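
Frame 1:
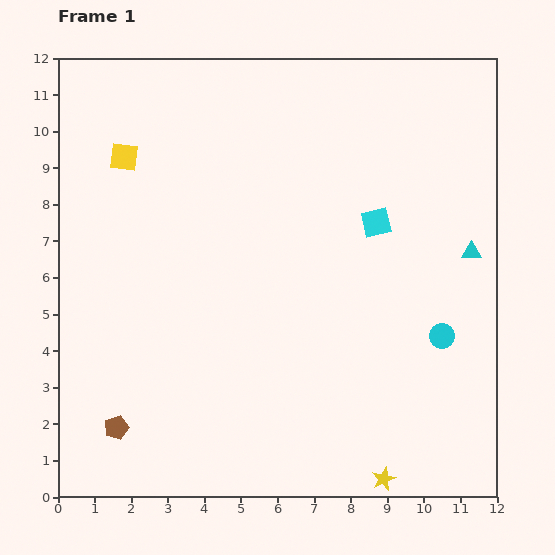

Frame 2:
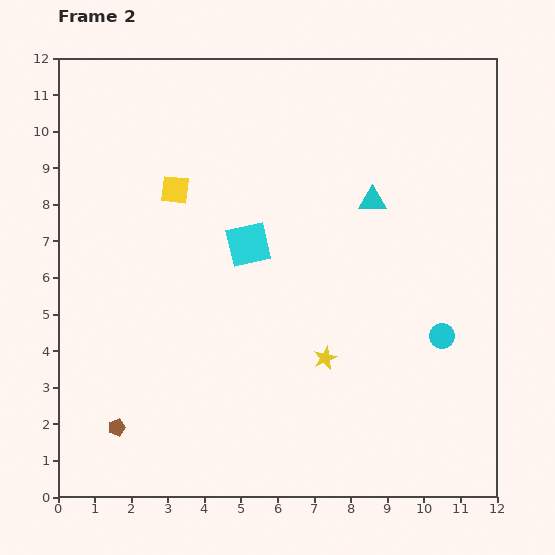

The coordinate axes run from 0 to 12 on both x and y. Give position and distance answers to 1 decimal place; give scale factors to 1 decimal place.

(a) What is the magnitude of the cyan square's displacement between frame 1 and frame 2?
3.6

The cyan square moved from (8.7, 7.5) to (5.2, 6.9), a distance of √(3.5² + 0.6²) ≈ 3.6.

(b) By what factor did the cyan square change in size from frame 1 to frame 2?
1.5×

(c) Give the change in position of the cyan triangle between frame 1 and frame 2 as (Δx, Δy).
(-2.7, 1.4)

The cyan triangle was at (11.3, 6.7) in frame 1 and (8.6, 8.1) in frame 2.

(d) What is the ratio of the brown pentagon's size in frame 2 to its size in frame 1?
0.7×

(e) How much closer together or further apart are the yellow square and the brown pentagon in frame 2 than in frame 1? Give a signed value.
-0.7

Distance in frame 1: 7.4. Distance in frame 2: 6.7.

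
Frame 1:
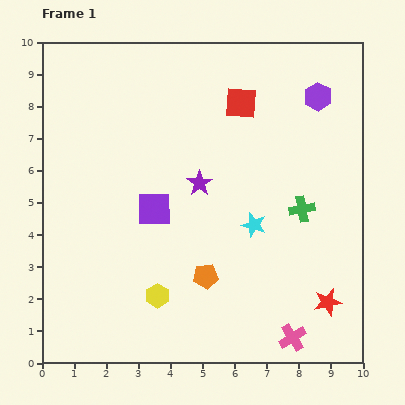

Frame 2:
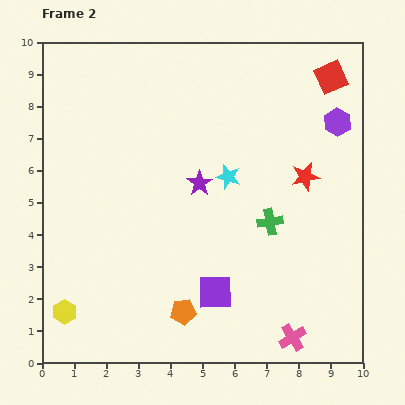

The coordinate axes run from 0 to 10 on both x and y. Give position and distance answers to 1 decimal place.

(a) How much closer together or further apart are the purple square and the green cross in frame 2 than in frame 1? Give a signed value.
-1.8

Distance in frame 1: 4.6. Distance in frame 2: 2.8.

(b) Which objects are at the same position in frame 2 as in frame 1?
the pink cross, the purple star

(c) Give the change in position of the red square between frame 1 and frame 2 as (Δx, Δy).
(2.8, 0.8)

The red square was at (6.2, 8.1) in frame 1 and (9.0, 8.9) in frame 2.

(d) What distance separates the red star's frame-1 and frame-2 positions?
4.0

The red star moved from (8.9, 1.9) to (8.2, 5.8), a distance of √(0.7² + 3.9²) ≈ 4.0.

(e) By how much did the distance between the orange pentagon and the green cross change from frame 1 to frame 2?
+0.2

Distance in frame 1: 3.7. Distance in frame 2: 3.9.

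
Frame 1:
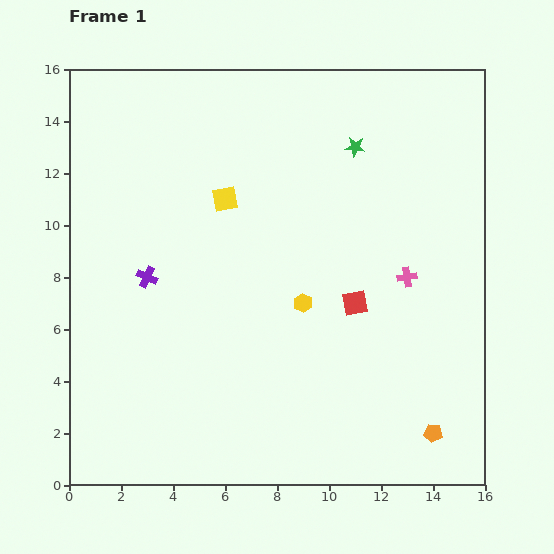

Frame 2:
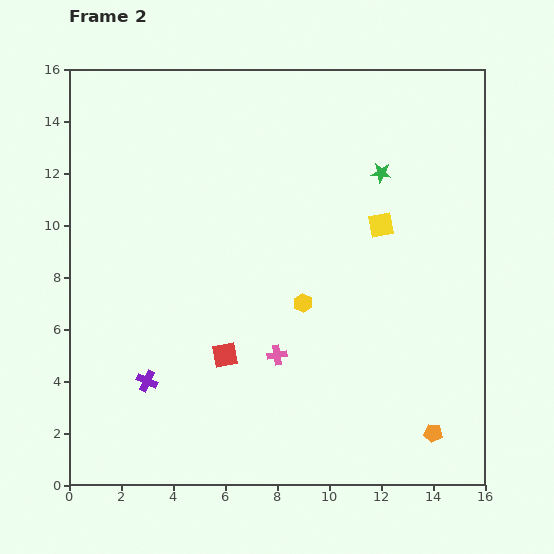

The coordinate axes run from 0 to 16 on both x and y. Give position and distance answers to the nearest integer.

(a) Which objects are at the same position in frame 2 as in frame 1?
the yellow hexagon, the orange pentagon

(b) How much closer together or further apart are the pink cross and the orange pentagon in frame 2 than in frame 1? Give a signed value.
+1

Distance in frame 1: 6. Distance in frame 2: 7.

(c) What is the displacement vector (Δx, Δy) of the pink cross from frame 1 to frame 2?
(-5, -3)

The pink cross was at (13, 8) in frame 1 and (8, 5) in frame 2.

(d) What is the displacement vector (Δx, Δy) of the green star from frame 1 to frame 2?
(1, -1)

The green star was at (11, 13) in frame 1 and (12, 12) in frame 2.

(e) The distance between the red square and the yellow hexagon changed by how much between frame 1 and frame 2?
+2

Distance in frame 1: 2. Distance in frame 2: 4.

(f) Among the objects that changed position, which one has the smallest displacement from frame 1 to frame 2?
the green star

(moved 1)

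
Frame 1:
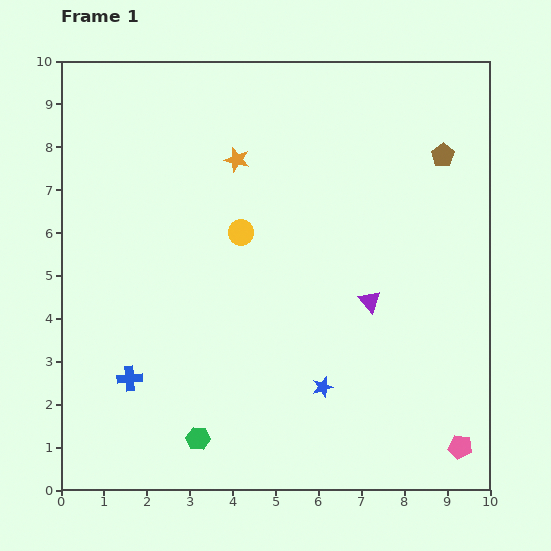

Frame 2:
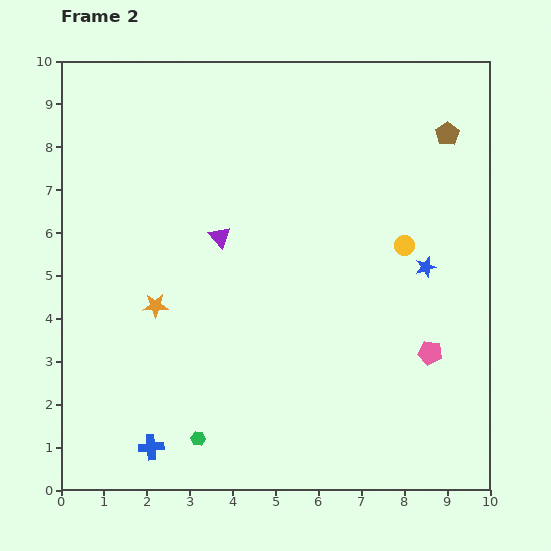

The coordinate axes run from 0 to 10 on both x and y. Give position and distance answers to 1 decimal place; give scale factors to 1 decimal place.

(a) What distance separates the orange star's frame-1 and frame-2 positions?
3.9

The orange star moved from (4.1, 7.7) to (2.2, 4.3), a distance of √(1.9² + 3.4²) ≈ 3.9.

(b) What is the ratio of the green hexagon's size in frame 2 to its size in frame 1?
0.6×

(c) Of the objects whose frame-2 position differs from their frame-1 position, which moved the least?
the brown pentagon

(moved 0.5)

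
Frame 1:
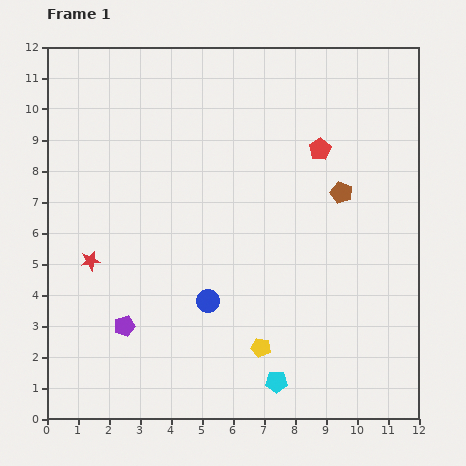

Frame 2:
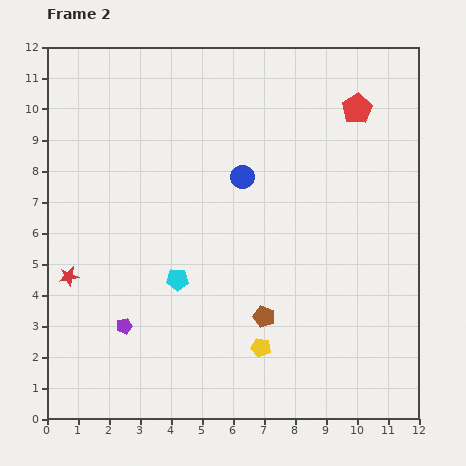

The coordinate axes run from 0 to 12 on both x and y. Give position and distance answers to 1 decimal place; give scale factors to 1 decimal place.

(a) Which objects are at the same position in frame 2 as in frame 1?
the purple pentagon, the yellow pentagon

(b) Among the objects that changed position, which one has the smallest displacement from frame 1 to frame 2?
the red star

(moved 0.9)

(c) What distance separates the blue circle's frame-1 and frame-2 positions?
4.1

The blue circle moved from (5.2, 3.8) to (6.3, 7.8), a distance of √(1.1² + 4.0²) ≈ 4.1.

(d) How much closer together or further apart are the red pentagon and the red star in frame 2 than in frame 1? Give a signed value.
+2.6

Distance in frame 1: 8.2. Distance in frame 2: 10.8.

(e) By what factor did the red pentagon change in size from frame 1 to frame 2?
1.4×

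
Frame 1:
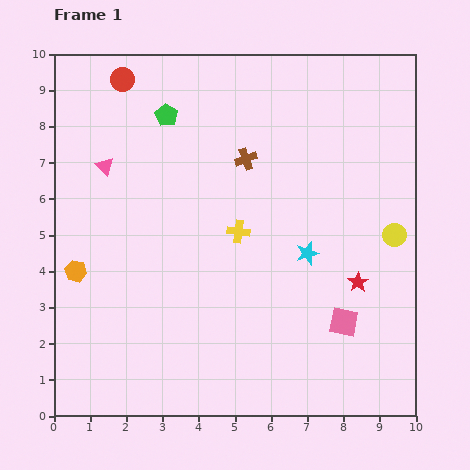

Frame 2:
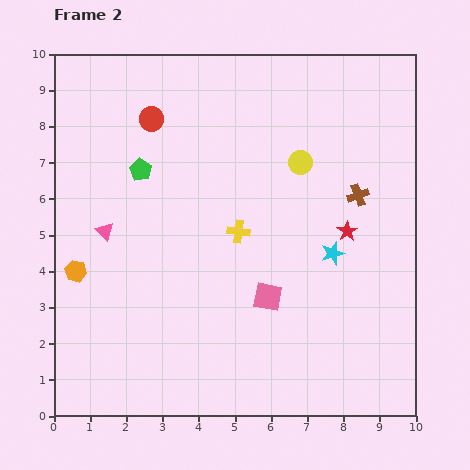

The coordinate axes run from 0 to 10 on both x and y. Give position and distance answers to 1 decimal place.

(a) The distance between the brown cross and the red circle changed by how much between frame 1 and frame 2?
+2.1

Distance in frame 1: 4.0. Distance in frame 2: 6.1.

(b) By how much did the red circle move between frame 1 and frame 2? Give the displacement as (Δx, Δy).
(0.8, -1.1)

The red circle was at (1.9, 9.3) in frame 1 and (2.7, 8.2) in frame 2.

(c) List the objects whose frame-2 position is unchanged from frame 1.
the yellow cross, the orange hexagon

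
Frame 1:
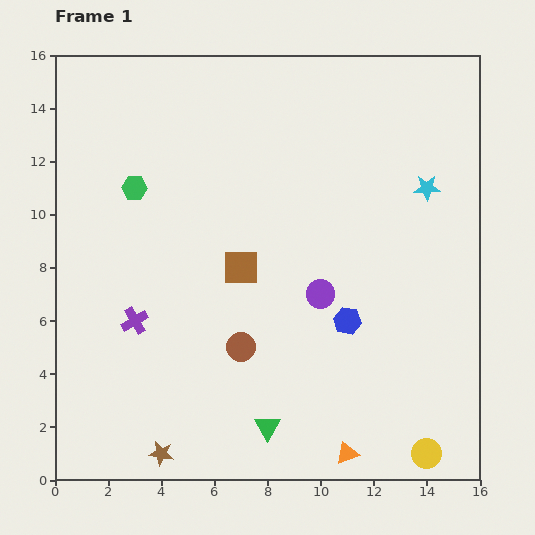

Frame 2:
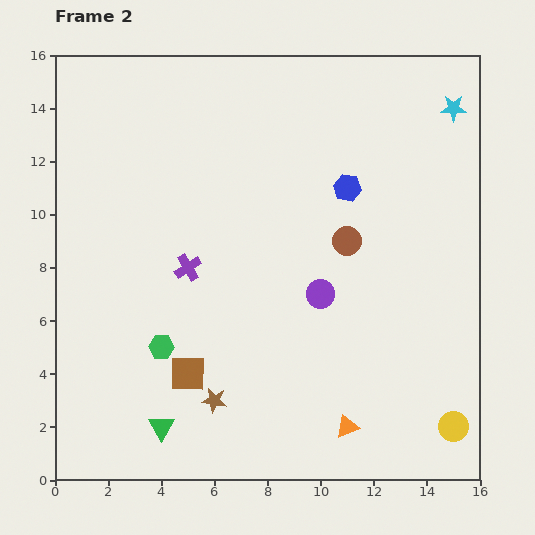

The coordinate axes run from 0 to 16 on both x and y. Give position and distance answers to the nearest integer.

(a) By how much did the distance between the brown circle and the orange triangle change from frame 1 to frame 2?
+1

Distance in frame 1: 6. Distance in frame 2: 7.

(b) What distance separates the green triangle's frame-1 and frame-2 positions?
4

The green triangle moved from (8, 2) to (4, 2), a distance of √(4² + 0²) ≈ 4.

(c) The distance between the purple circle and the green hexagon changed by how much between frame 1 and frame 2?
-2

Distance in frame 1: 8. Distance in frame 2: 6.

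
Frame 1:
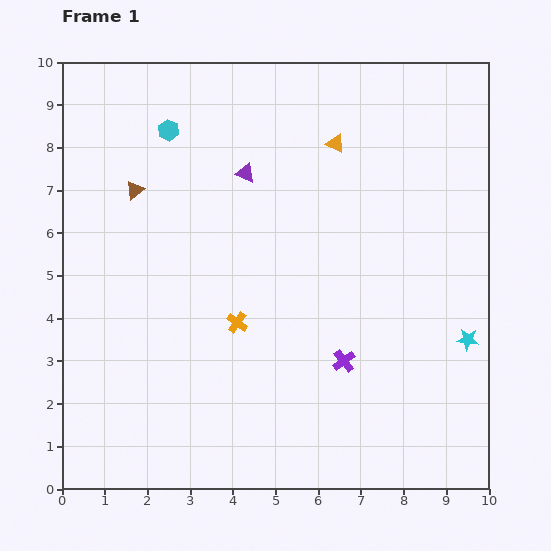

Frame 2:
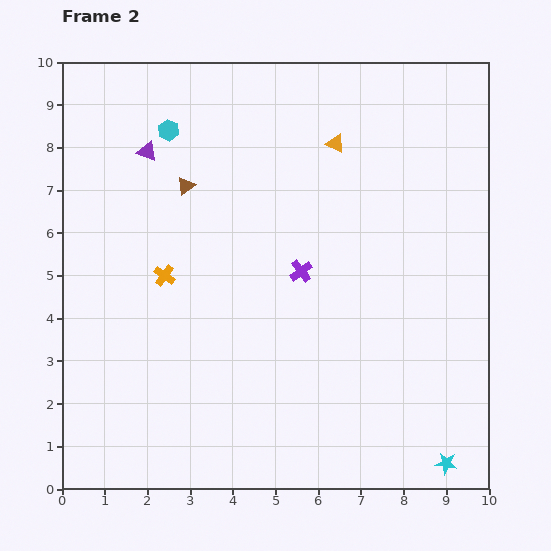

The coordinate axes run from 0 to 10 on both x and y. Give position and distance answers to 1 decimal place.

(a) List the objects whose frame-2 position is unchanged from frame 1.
the orange triangle, the cyan hexagon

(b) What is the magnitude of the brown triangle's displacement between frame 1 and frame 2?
1.2

The brown triangle moved from (1.7, 7.0) to (2.9, 7.1), a distance of √(1.2² + 0.1²) ≈ 1.2.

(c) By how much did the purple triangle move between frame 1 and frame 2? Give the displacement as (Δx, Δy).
(-2.3, 0.5)

The purple triangle was at (4.3, 7.4) in frame 1 and (2.0, 7.9) in frame 2.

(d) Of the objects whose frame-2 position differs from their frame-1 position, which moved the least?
the brown triangle

(moved 1.2)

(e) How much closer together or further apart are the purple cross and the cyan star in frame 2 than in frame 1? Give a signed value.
+2.7

Distance in frame 1: 2.9. Distance in frame 2: 5.6.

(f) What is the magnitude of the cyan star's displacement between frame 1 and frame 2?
2.9

The cyan star moved from (9.5, 3.5) to (9.0, 0.6), a distance of √(0.5² + 2.9²) ≈ 2.9.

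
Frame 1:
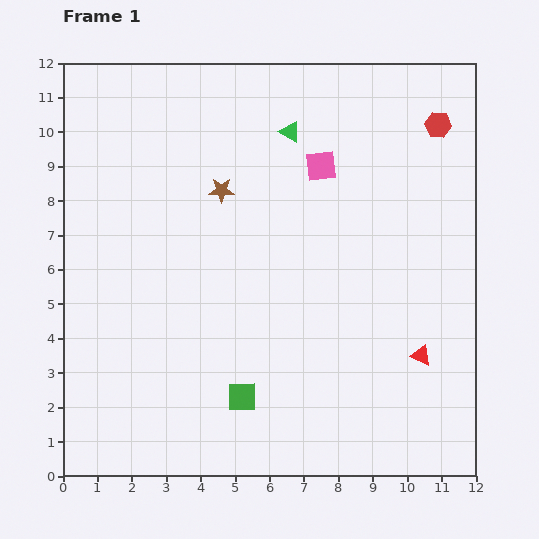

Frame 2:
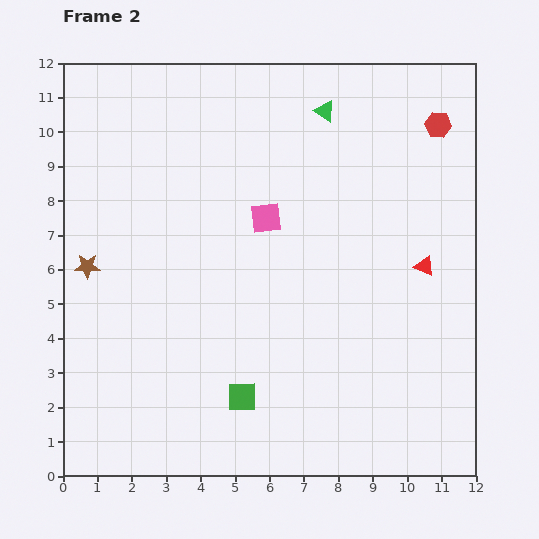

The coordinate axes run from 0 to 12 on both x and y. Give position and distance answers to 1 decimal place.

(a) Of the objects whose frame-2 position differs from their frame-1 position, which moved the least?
the green triangle

(moved 1.2)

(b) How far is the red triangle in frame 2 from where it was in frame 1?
2.6

The red triangle moved from (10.4, 3.5) to (10.5, 6.1), a distance of √(0.1² + 2.6²) ≈ 2.6.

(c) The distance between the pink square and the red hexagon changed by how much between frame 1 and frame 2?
+2.1

Distance in frame 1: 3.6. Distance in frame 2: 5.7.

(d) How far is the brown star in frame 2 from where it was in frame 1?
4.5

The brown star moved from (4.6, 8.3) to (0.7, 6.1), a distance of √(3.9² + 2.2²) ≈ 4.5.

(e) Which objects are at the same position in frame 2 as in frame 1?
the red hexagon, the green square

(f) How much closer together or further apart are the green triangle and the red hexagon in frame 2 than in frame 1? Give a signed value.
-1.0

Distance in frame 1: 4.3. Distance in frame 2: 3.3.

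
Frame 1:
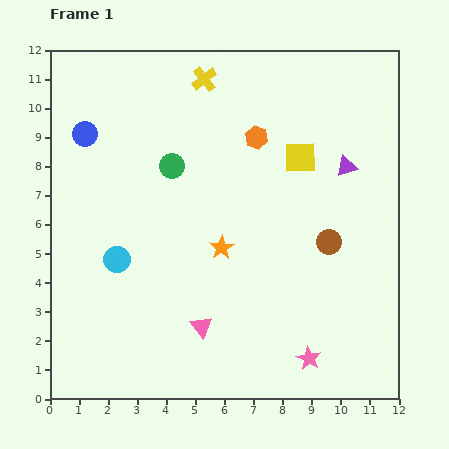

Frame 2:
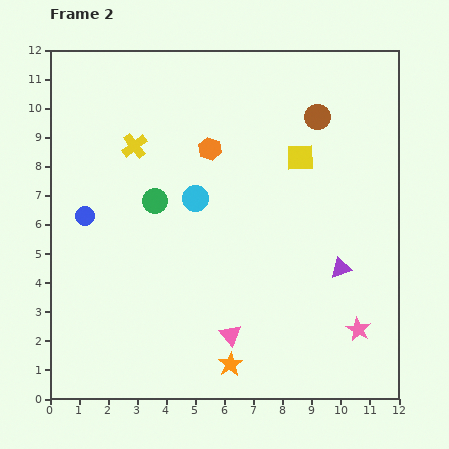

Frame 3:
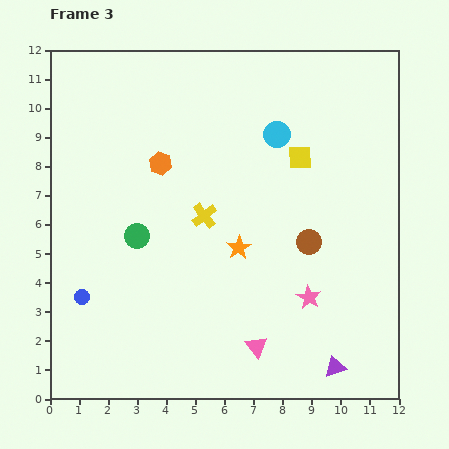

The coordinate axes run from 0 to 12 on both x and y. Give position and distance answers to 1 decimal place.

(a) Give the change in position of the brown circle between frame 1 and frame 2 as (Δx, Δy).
(-0.4, 4.3)

The brown circle was at (9.6, 5.4) in frame 1 and (9.2, 9.7) in frame 2.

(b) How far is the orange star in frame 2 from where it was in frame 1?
4.0

The orange star moved from (5.9, 5.2) to (6.2, 1.2), a distance of √(0.3² + 4.0²) ≈ 4.0.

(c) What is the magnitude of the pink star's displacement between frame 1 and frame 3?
2.1

The pink star moved from (8.9, 1.4) to (8.9, 3.5), a distance of √(0.0² + 2.1²) ≈ 2.1.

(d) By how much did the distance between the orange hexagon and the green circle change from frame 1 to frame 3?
-0.5

Distance in frame 1: 3.1. Distance in frame 3: 2.6.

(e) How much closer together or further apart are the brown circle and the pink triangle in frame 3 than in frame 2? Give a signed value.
-4.1

Distance in frame 2: 8.1. Distance in frame 3: 4.0.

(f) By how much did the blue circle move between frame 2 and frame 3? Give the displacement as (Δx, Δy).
(-0.1, -2.8)

The blue circle was at (1.2, 6.3) in frame 2 and (1.1, 3.5) in frame 3.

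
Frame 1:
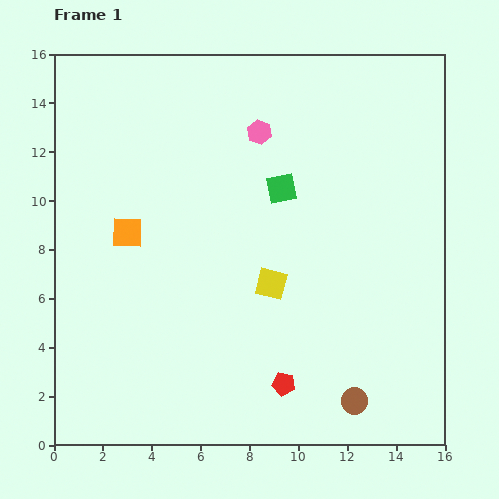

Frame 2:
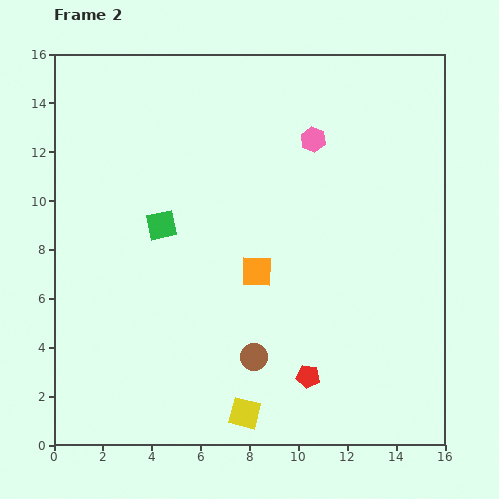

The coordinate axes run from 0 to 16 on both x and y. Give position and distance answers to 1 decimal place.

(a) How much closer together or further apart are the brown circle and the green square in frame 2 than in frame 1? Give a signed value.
-2.6

Distance in frame 1: 9.2. Distance in frame 2: 6.6.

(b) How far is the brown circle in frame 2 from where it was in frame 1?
4.5

The brown circle moved from (12.3, 1.8) to (8.2, 3.6), a distance of √(4.1² + 1.8²) ≈ 4.5.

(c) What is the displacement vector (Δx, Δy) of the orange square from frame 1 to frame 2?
(5.3, -1.6)

The orange square was at (3.0, 8.7) in frame 1 and (8.3, 7.1) in frame 2.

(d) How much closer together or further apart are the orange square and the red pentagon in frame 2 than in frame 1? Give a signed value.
-4.1

Distance in frame 1: 8.9. Distance in frame 2: 4.8.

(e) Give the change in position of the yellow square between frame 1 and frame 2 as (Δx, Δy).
(-1.1, -5.3)

The yellow square was at (8.9, 6.6) in frame 1 and (7.8, 1.3) in frame 2.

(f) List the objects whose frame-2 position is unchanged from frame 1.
none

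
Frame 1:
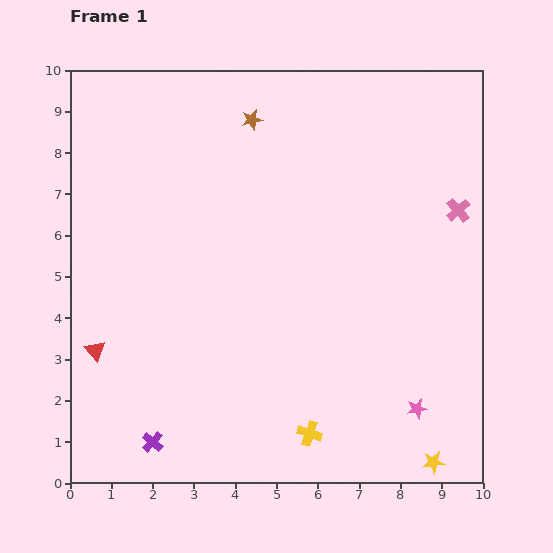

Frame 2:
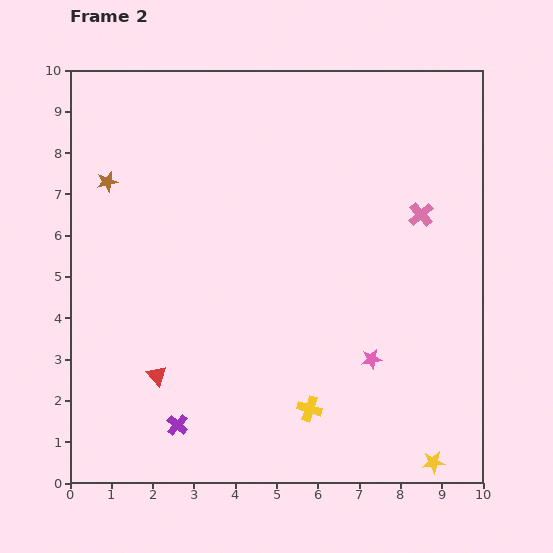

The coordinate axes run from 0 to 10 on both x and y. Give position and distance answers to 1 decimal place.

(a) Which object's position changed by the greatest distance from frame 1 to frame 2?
the brown star

(moved 3.8; next 1.6)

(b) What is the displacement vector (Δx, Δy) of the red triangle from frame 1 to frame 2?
(1.5, -0.6)

The red triangle was at (0.6, 3.2) in frame 1 and (2.1, 2.6) in frame 2.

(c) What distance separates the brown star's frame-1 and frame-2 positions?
3.8

The brown star moved from (4.4, 8.8) to (0.9, 7.3), a distance of √(3.5² + 1.5²) ≈ 3.8.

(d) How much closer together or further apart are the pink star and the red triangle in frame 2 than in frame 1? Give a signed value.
-2.7

Distance in frame 1: 7.9. Distance in frame 2: 5.2.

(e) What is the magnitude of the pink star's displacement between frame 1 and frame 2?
1.6

The pink star moved from (8.4, 1.8) to (7.3, 3.0), a distance of √(1.1² + 1.2²) ≈ 1.6.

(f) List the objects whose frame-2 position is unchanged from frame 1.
the yellow star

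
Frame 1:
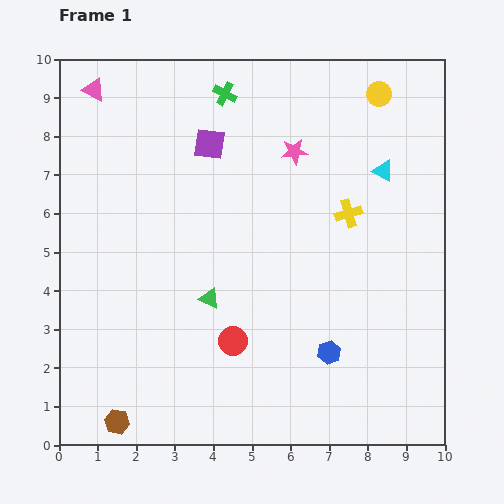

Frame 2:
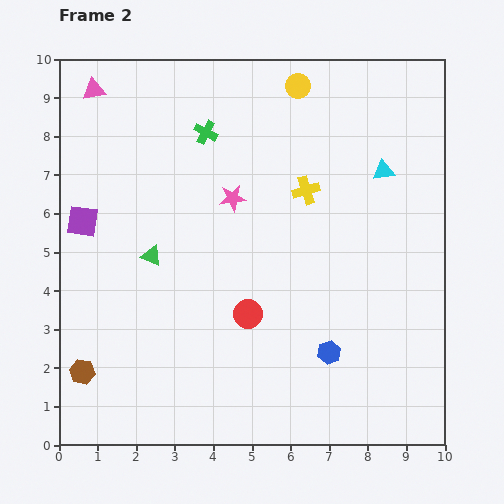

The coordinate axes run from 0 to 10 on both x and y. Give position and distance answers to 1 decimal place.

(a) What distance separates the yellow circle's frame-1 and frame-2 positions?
2.1

The yellow circle moved from (8.3, 9.1) to (6.2, 9.3), a distance of √(2.1² + 0.2²) ≈ 2.1.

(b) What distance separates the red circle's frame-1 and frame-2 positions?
0.8

The red circle moved from (4.5, 2.7) to (4.9, 3.4), a distance of √(0.4² + 0.7²) ≈ 0.8.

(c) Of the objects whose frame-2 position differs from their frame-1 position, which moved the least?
the red circle

(moved 0.8)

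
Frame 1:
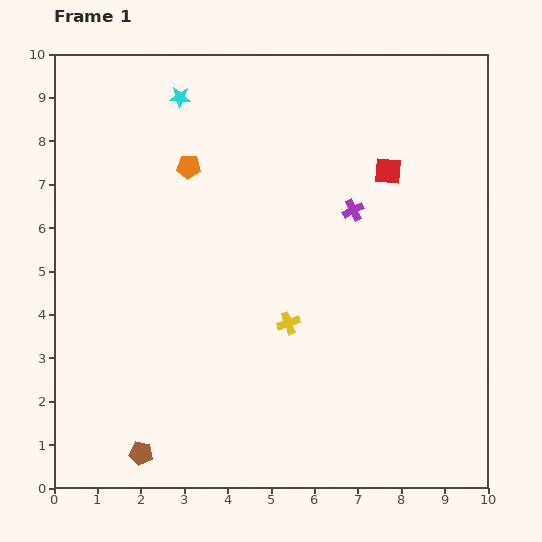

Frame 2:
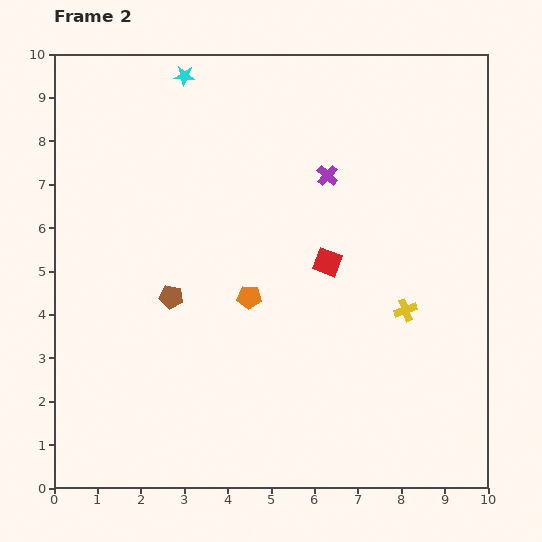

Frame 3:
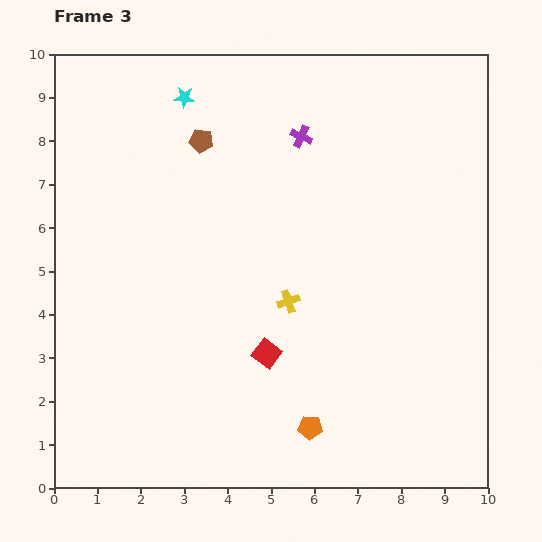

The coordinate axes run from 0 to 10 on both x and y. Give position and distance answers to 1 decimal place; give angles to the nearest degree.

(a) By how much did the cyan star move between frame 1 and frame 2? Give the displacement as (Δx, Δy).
(0.1, 0.5)

The cyan star was at (2.9, 9.0) in frame 1 and (3.0, 9.5) in frame 2.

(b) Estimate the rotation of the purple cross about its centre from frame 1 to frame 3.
39° counter-clockwise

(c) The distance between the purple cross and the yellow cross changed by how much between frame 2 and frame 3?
+0.2

Distance in frame 2: 3.6. Distance in frame 3: 3.8.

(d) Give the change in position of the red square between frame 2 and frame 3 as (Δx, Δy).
(-1.4, -2.1)

The red square was at (6.3, 5.2) in frame 2 and (4.9, 3.1) in frame 3.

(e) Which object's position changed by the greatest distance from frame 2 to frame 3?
the brown pentagon

(moved 3.7; next 3.3)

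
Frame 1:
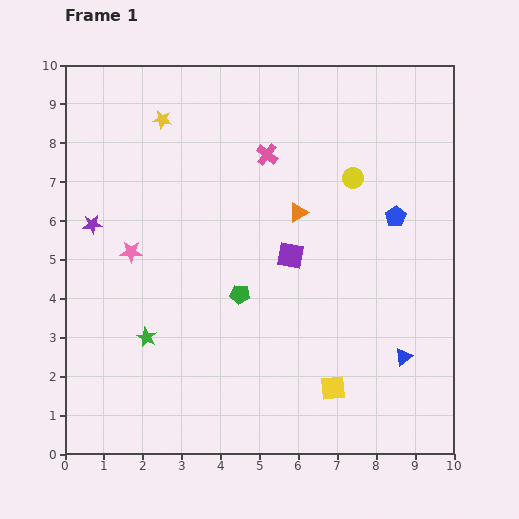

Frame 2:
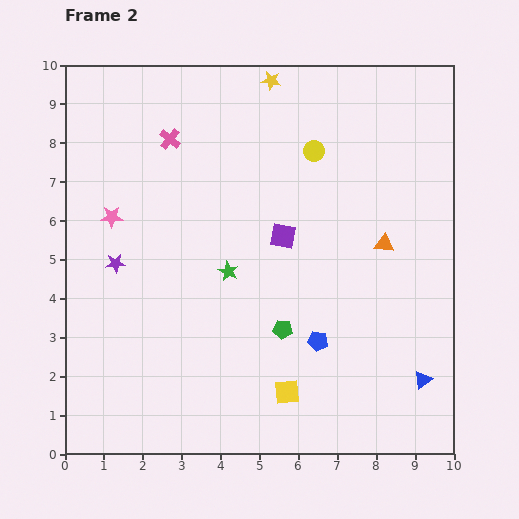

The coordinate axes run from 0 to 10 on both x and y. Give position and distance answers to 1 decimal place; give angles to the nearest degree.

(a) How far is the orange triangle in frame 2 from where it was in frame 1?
2.3

The orange triangle moved from (6.0, 6.2) to (8.2, 5.4), a distance of √(2.2² + 0.8²) ≈ 2.3.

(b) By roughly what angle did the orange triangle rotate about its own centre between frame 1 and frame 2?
39° clockwise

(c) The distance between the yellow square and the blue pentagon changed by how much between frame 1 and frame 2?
-3.2

Distance in frame 1: 4.7. Distance in frame 2: 1.5.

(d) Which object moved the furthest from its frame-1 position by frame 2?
the blue pentagon

(moved 3.8; next 3.0)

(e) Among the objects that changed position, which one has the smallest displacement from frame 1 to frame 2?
the purple square

(moved 0.5)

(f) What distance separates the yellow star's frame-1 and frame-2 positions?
3.0

The yellow star moved from (2.5, 8.6) to (5.3, 9.6), a distance of √(2.8² + 1.0²) ≈ 3.0.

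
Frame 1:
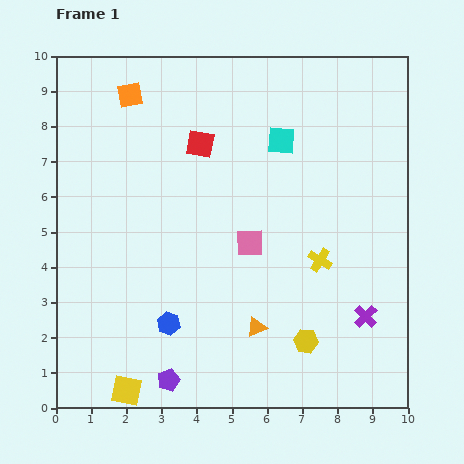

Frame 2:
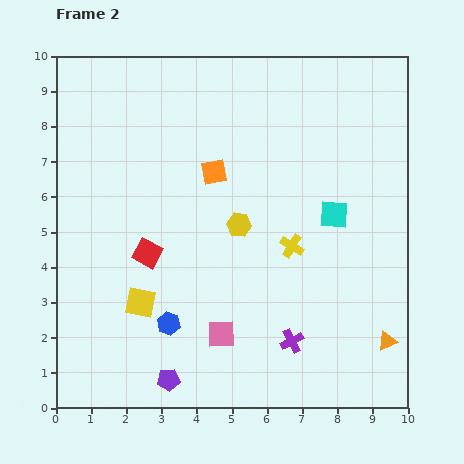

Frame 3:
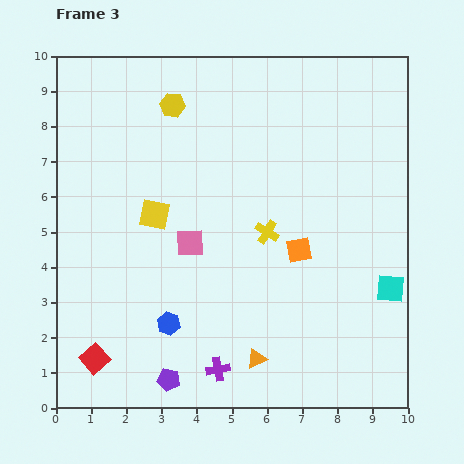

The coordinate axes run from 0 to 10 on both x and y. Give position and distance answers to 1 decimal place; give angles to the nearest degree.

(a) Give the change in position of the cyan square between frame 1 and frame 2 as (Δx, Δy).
(1.5, -2.1)

The cyan square was at (6.4, 7.6) in frame 1 and (7.9, 5.5) in frame 2.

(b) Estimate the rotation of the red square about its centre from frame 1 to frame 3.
37° clockwise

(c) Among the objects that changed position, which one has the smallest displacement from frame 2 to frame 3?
the yellow cross

(moved 0.8)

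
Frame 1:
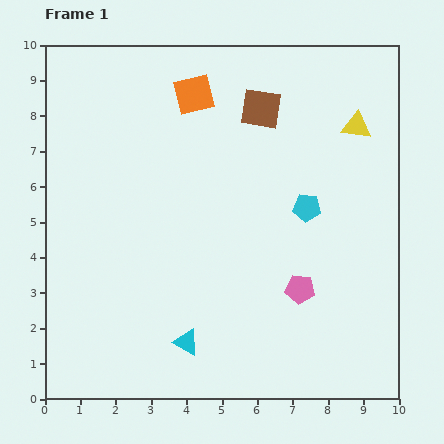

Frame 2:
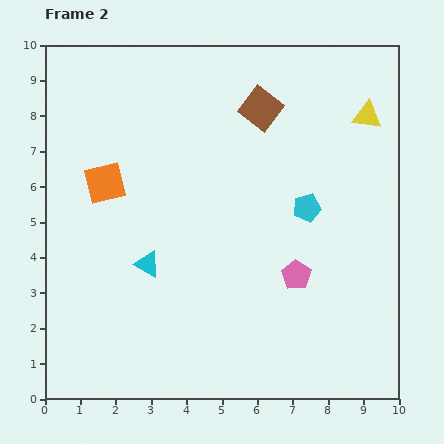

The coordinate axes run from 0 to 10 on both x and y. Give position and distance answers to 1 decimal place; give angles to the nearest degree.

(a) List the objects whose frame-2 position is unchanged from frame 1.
the brown square, the cyan pentagon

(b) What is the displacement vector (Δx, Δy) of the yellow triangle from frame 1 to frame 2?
(0.3, 0.3)

The yellow triangle was at (8.8, 7.7) in frame 1 and (9.1, 8.0) in frame 2.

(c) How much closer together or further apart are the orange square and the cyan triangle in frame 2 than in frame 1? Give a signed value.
-4.4

Distance in frame 1: 7.0. Distance in frame 2: 2.6.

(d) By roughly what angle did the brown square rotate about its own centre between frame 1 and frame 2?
29° clockwise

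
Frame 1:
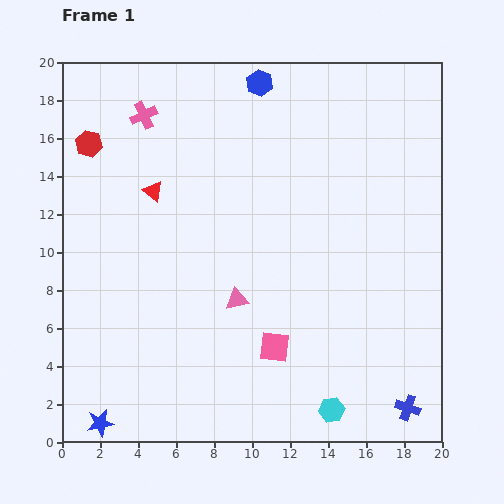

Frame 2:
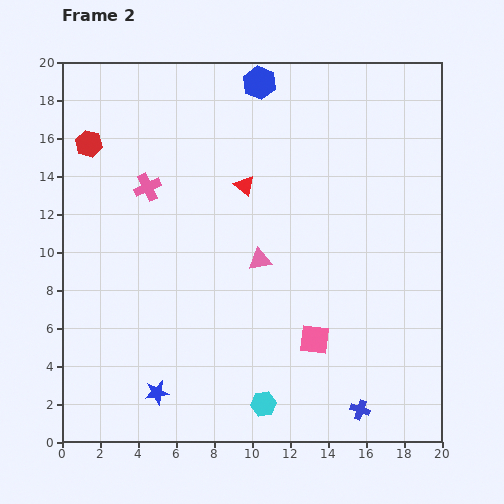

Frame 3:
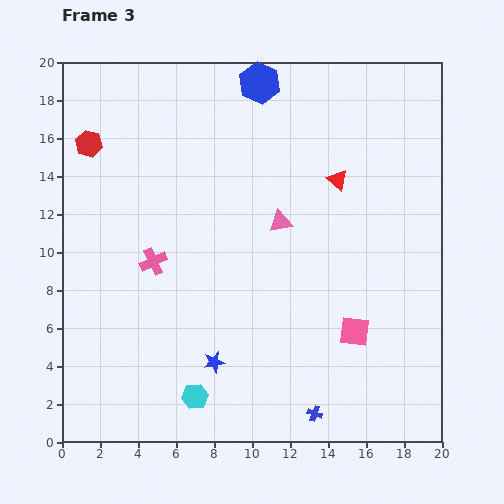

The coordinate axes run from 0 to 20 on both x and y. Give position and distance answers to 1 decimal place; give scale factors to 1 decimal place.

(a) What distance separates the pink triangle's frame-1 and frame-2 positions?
2.4

The pink triangle moved from (9.2, 7.5) to (10.4, 9.6), a distance of √(1.2² + 2.1²) ≈ 2.4.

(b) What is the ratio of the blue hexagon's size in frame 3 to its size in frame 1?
1.5×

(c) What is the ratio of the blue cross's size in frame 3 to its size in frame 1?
0.6×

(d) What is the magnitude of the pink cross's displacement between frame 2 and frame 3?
3.9

The pink cross moved from (4.5, 13.4) to (4.8, 9.5), a distance of √(0.3² + 3.9²) ≈ 3.9.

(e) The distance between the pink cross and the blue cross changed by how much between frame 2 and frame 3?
-4.5

Distance in frame 2: 16.2. Distance in frame 3: 11.7.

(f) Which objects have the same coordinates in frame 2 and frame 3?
the red hexagon, the blue hexagon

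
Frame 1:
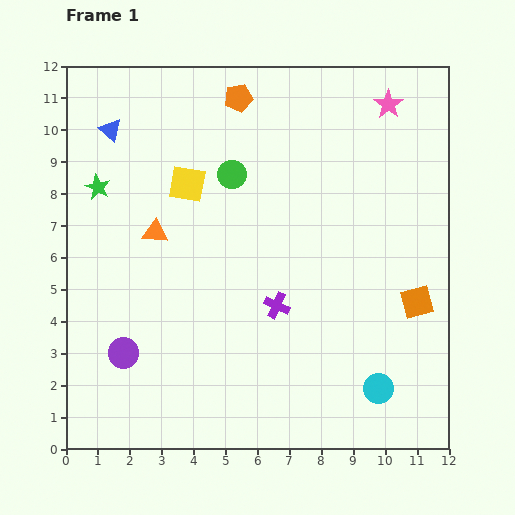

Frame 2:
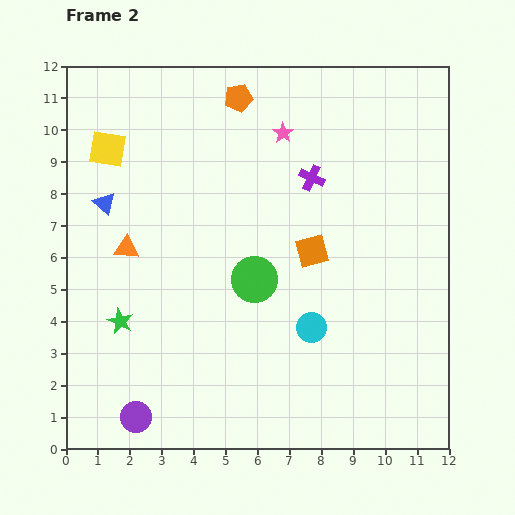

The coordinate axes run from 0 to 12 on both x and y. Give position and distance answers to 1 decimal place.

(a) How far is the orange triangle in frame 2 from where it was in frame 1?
1.0

The orange triangle moved from (2.8, 6.8) to (1.9, 6.3), a distance of √(0.9² + 0.5²) ≈ 1.0.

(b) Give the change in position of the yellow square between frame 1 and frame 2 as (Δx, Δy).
(-2.5, 1.1)

The yellow square was at (3.8, 8.3) in frame 1 and (1.3, 9.4) in frame 2.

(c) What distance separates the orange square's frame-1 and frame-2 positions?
3.7

The orange square moved from (11.0, 4.6) to (7.7, 6.2), a distance of √(3.3² + 1.6²) ≈ 3.7.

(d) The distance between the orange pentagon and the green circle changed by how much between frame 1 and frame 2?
+3.3

Distance in frame 1: 2.4. Distance in frame 2: 5.7.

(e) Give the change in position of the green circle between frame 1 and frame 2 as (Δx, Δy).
(0.7, -3.3)

The green circle was at (5.2, 8.6) in frame 1 and (5.9, 5.3) in frame 2.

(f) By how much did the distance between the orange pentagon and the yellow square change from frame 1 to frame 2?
+1.3

Distance in frame 1: 3.1. Distance in frame 2: 4.4.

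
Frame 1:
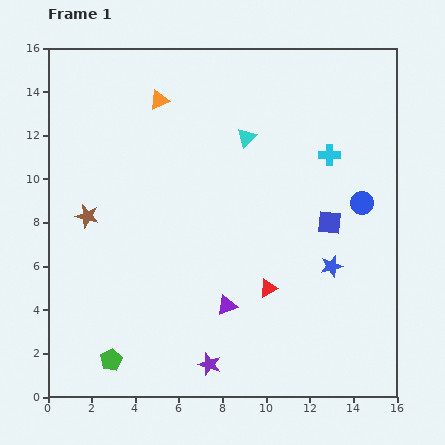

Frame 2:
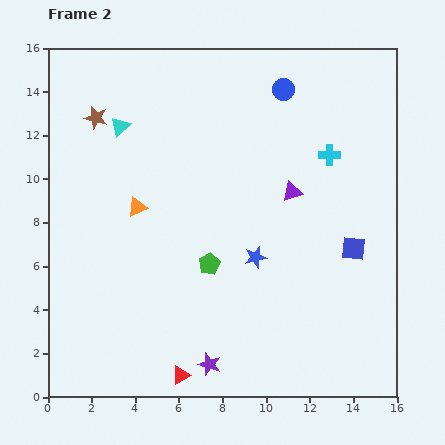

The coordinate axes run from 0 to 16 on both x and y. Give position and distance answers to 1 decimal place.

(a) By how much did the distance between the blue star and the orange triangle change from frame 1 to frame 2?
-5.1

Distance in frame 1: 11.0. Distance in frame 2: 5.9.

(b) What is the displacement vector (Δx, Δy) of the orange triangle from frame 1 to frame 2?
(-1.0, -4.9)

The orange triangle was at (5.1, 13.6) in frame 1 and (4.1, 8.7) in frame 2.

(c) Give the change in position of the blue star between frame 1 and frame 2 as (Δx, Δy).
(-3.5, 0.4)

The blue star was at (13.0, 6.0) in frame 1 and (9.5, 6.4) in frame 2.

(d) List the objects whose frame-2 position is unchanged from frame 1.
the cyan cross, the purple star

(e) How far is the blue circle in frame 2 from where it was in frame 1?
6.3

The blue circle moved from (14.4, 8.9) to (10.8, 14.1), a distance of √(3.6² + 5.2²) ≈ 6.3.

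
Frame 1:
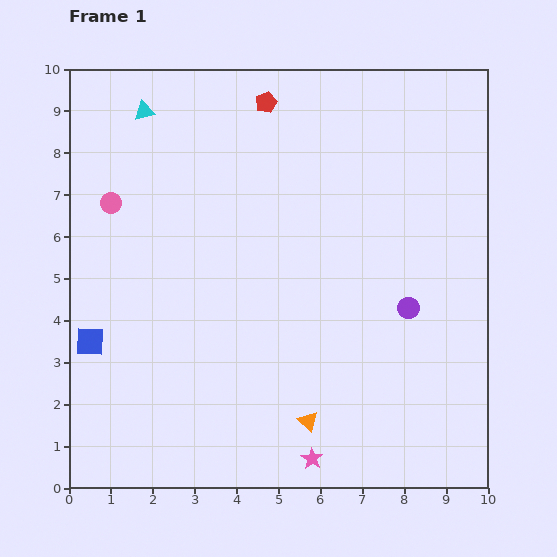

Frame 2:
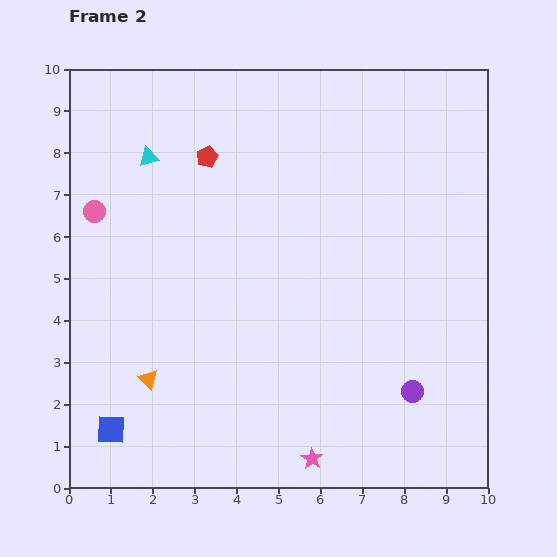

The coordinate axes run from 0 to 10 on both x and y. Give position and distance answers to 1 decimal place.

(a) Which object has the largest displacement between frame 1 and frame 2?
the orange triangle

(moved 3.9; next 2.2)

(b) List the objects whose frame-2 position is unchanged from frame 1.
the pink star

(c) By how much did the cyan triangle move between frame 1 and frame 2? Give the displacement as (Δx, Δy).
(0.1, -1.1)

The cyan triangle was at (1.8, 9.0) in frame 1 and (1.9, 7.9) in frame 2.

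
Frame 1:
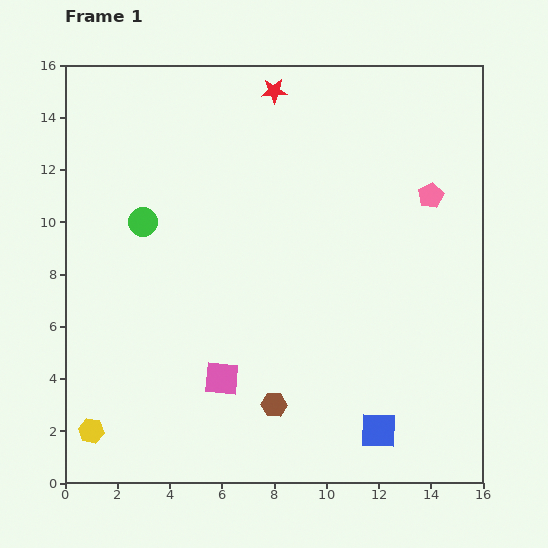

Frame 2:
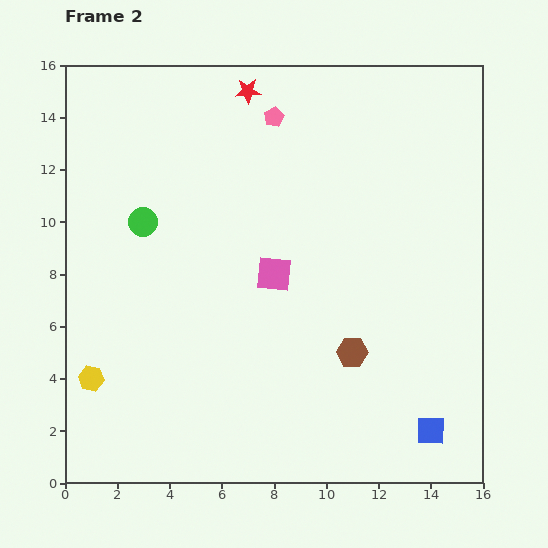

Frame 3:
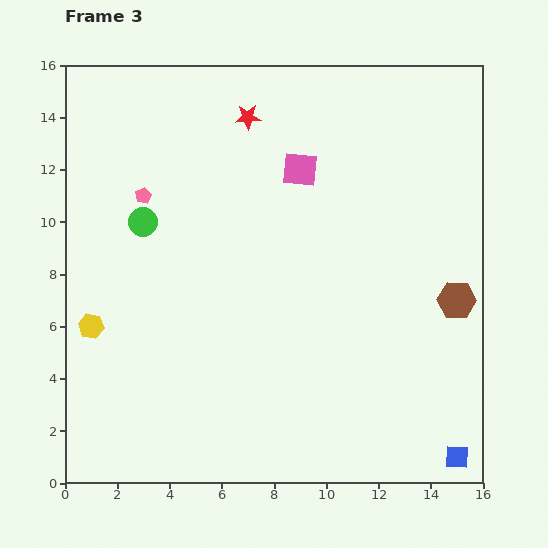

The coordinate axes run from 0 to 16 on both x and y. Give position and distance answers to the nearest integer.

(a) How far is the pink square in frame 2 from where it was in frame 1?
4

The pink square moved from (6, 4) to (8, 8), a distance of √(2² + 4²) ≈ 4.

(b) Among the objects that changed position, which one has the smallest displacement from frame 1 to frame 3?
the red star

(moved 1)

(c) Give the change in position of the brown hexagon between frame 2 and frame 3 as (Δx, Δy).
(4, 2)

The brown hexagon was at (11, 5) in frame 2 and (15, 7) in frame 3.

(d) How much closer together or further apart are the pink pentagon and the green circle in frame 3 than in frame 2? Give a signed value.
-5

Distance in frame 2: 6. Distance in frame 3: 1.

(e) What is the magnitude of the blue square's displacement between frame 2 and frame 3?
1

The blue square moved from (14, 2) to (15, 1), a distance of √(1² + 1²) ≈ 1.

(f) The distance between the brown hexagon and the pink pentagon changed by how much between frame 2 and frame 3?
+4

Distance in frame 2: 9. Distance in frame 3: 13.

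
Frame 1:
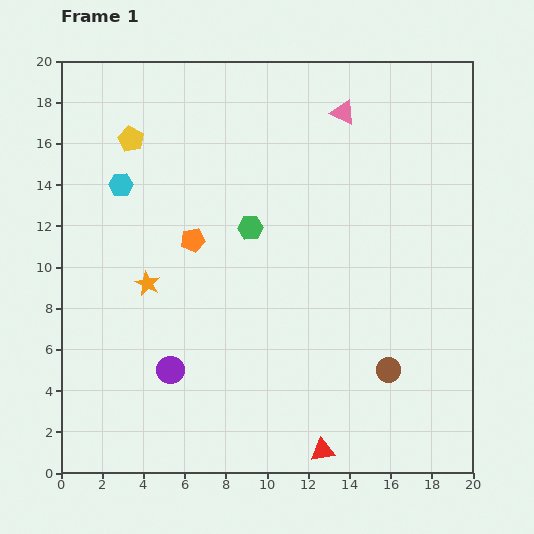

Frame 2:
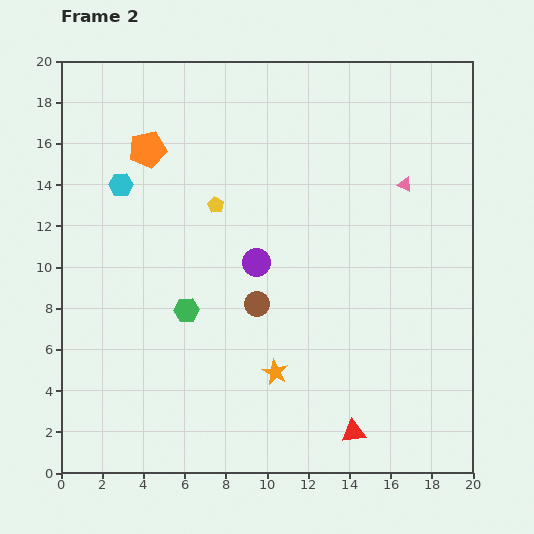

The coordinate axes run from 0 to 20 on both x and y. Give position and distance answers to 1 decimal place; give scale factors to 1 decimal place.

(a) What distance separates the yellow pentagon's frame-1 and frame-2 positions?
5.2

The yellow pentagon moved from (3.4, 16.2) to (7.5, 13.0), a distance of √(4.1² + 3.2²) ≈ 5.2.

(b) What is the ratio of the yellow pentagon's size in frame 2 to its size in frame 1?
0.6×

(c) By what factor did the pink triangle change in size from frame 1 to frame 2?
0.6×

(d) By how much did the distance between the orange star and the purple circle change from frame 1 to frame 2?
+1.1

Distance in frame 1: 4.3. Distance in frame 2: 5.4.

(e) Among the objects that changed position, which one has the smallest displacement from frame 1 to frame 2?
the red triangle

(moved 1.7)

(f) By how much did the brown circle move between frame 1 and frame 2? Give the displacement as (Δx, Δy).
(-6.4, 3.2)

The brown circle was at (15.9, 5.0) in frame 1 and (9.5, 8.2) in frame 2.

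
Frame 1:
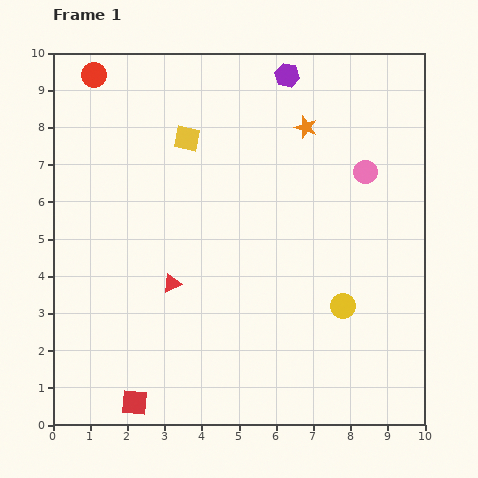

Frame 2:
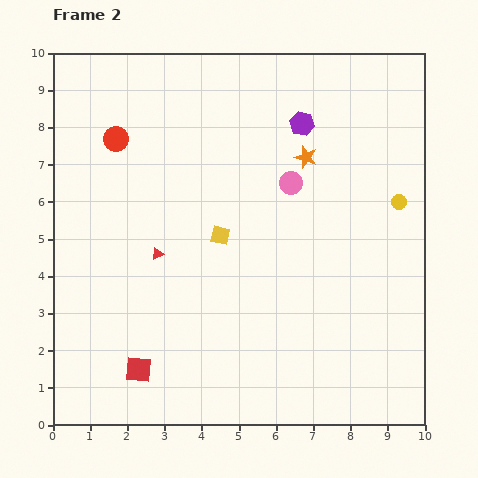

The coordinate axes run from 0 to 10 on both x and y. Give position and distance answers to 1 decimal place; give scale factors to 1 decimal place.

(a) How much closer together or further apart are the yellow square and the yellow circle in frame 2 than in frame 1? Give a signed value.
-1.3

Distance in frame 1: 6.2. Distance in frame 2: 4.9.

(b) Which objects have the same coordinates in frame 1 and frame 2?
none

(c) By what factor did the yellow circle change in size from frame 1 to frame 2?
0.6×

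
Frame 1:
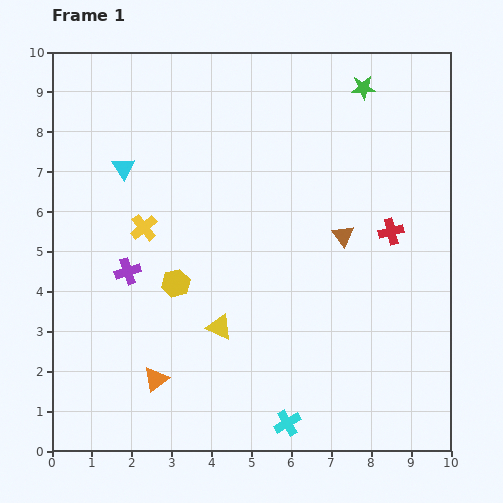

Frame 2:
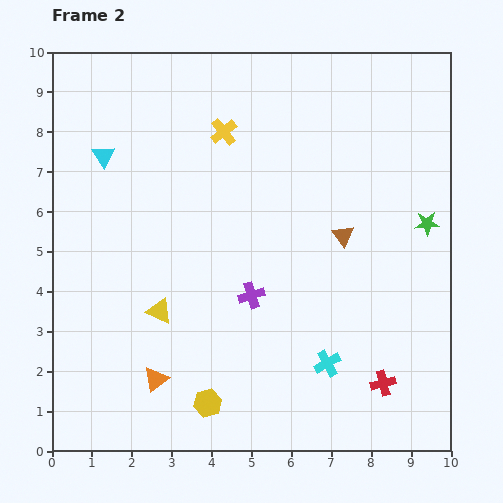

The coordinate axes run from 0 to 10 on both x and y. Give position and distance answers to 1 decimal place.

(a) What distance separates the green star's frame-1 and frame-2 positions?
3.8

The green star moved from (7.8, 9.1) to (9.4, 5.7), a distance of √(1.6² + 3.4²) ≈ 3.8.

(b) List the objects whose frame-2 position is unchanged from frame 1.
the orange triangle, the brown triangle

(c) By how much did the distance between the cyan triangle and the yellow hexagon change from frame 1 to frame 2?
+3.5

Distance in frame 1: 3.2. Distance in frame 2: 6.7.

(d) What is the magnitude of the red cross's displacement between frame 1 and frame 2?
3.8

The red cross moved from (8.5, 5.5) to (8.3, 1.7), a distance of √(0.2² + 3.8²) ≈ 3.8.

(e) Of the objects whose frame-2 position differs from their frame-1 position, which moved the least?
the cyan triangle

(moved 0.6)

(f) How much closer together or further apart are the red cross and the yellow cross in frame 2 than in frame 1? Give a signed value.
+1.3

Distance in frame 1: 6.2. Distance in frame 2: 7.5.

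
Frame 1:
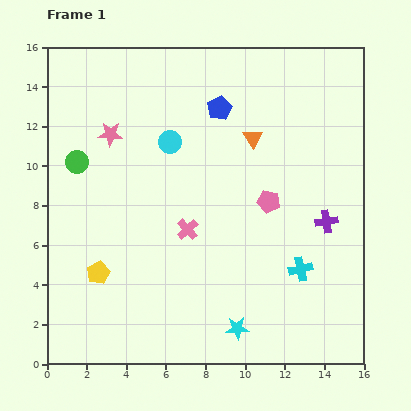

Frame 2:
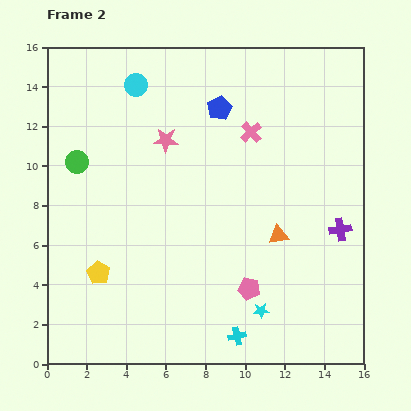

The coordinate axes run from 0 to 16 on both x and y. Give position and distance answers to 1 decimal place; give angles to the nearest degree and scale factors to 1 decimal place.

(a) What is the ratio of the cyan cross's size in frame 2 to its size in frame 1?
0.7×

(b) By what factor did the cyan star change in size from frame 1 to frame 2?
0.7×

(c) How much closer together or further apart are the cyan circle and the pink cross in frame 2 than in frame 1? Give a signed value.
+1.8

Distance in frame 1: 4.5. Distance in frame 2: 6.3.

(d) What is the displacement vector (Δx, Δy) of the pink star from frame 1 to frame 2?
(2.8, -0.3)

The pink star was at (3.2, 11.6) in frame 1 and (6.0, 11.3) in frame 2.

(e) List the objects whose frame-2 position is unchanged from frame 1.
the blue pentagon, the yellow pentagon, the green circle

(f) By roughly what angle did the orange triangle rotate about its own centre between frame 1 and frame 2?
53° clockwise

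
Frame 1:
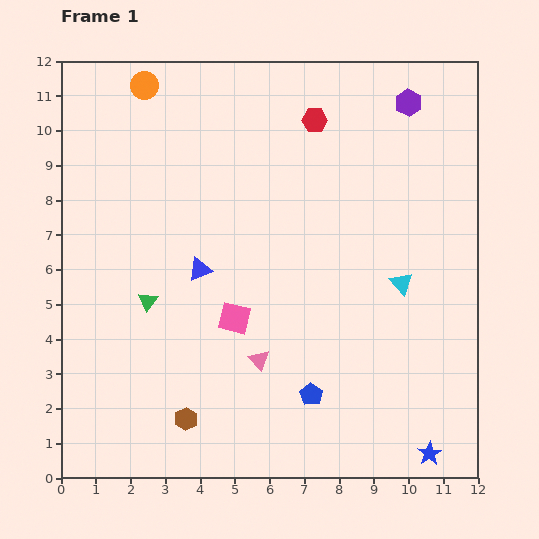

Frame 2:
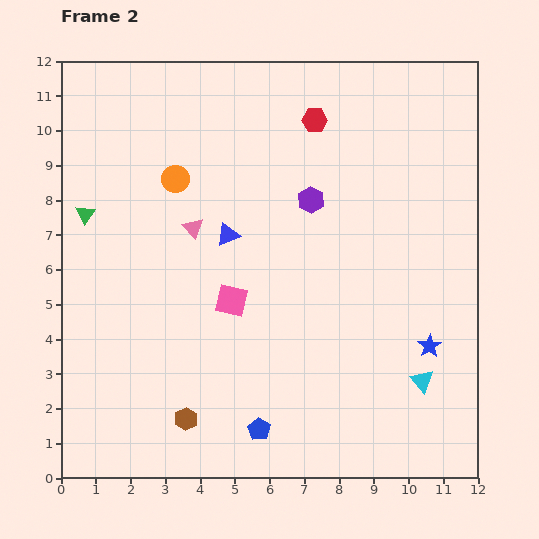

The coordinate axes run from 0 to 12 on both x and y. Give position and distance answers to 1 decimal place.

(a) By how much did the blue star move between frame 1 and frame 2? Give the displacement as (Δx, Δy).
(0.0, 3.1)

The blue star was at (10.6, 0.7) in frame 1 and (10.6, 3.8) in frame 2.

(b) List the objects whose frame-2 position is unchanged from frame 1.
the red hexagon, the brown hexagon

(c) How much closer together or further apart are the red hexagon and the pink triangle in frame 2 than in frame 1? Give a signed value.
-2.4

Distance in frame 1: 7.1. Distance in frame 2: 4.7.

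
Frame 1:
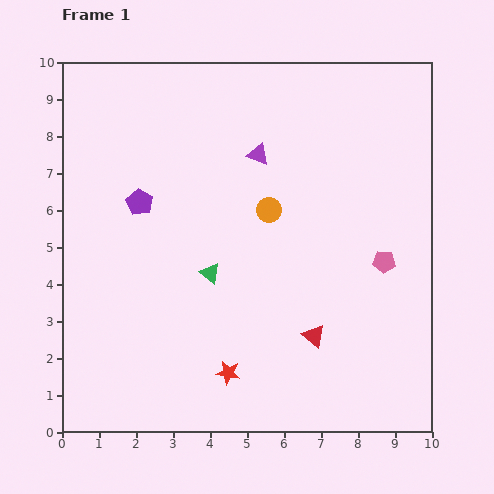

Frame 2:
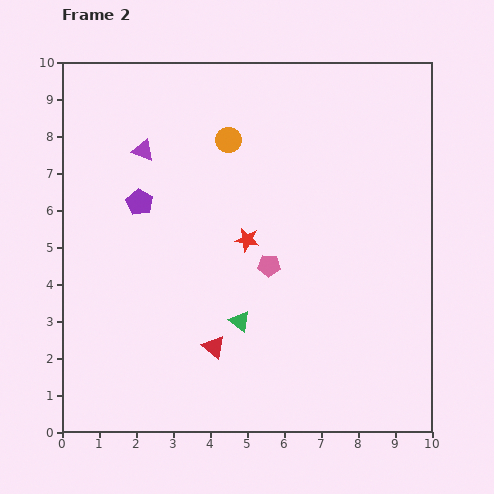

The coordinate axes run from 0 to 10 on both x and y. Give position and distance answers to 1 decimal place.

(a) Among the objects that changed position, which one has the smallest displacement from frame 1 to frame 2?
the green triangle

(moved 1.5)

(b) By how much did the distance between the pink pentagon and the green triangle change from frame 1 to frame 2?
-3.0

Distance in frame 1: 4.7. Distance in frame 2: 1.7.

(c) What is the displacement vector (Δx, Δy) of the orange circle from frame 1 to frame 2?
(-1.1, 1.9)

The orange circle was at (5.6, 6.0) in frame 1 and (4.5, 7.9) in frame 2.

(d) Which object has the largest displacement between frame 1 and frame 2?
the red star

(moved 3.6; next 3.1)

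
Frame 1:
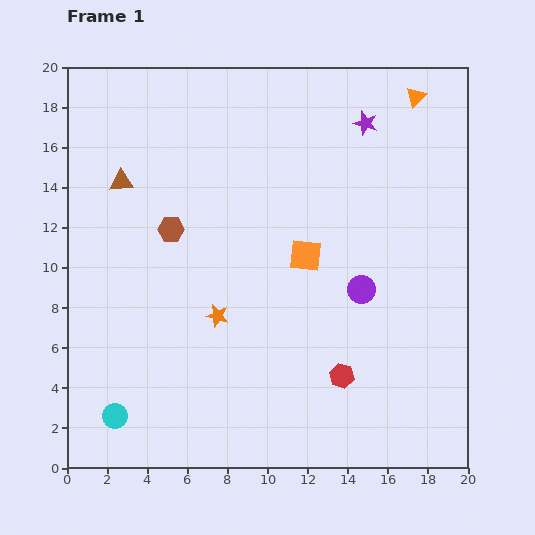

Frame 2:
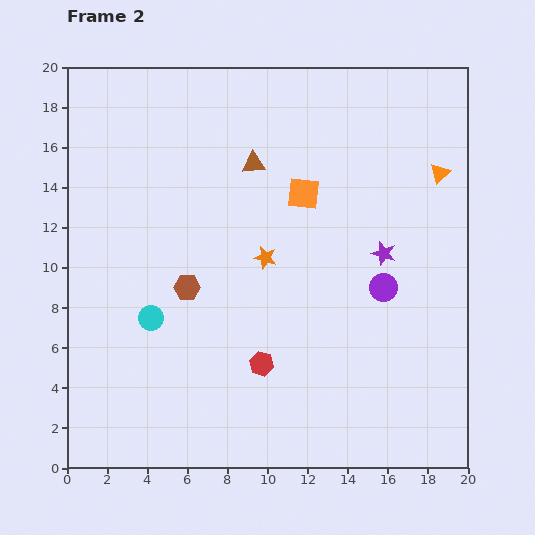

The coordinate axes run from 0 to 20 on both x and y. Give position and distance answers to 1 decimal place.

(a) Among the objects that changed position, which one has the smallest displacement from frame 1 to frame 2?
the purple circle

(moved 1.1)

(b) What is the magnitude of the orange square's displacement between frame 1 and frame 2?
3.1

The orange square moved from (11.9, 10.6) to (11.8, 13.7), a distance of √(0.1² + 3.1²) ≈ 3.1.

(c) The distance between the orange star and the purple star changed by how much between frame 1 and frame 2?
-6.2

Distance in frame 1: 12.1. Distance in frame 2: 5.9.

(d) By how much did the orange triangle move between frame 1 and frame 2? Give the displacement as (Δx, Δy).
(1.2, -3.8)

The orange triangle was at (17.4, 18.5) in frame 1 and (18.6, 14.7) in frame 2.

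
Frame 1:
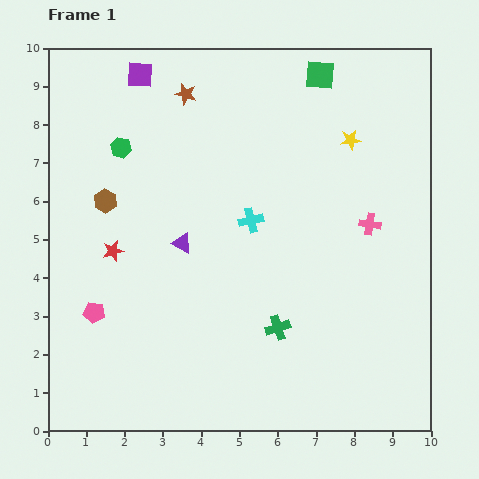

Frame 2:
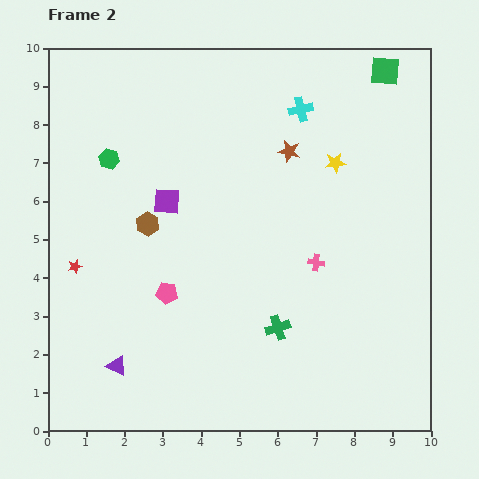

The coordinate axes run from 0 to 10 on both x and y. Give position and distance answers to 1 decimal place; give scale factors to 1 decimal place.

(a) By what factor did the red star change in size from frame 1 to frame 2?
0.6×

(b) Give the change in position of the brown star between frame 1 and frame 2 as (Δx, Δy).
(2.7, -1.5)

The brown star was at (3.6, 8.8) in frame 1 and (6.3, 7.3) in frame 2.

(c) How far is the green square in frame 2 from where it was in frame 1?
1.7

The green square moved from (7.1, 9.3) to (8.8, 9.4), a distance of √(1.7² + 0.1²) ≈ 1.7.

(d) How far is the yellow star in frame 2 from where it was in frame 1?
0.7

The yellow star moved from (7.9, 7.6) to (7.5, 7.0), a distance of √(0.4² + 0.6²) ≈ 0.7.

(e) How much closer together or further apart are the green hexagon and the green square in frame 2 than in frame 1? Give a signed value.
+2.1

Distance in frame 1: 5.5. Distance in frame 2: 7.6.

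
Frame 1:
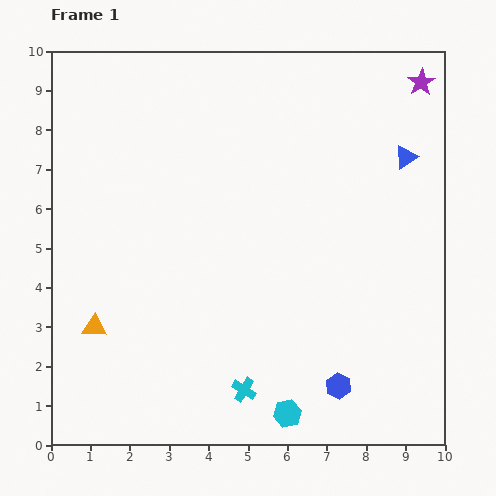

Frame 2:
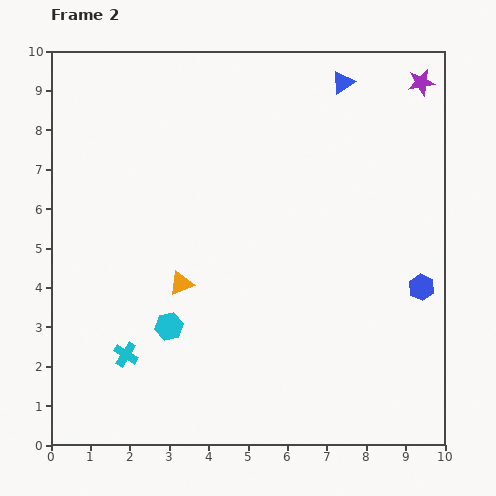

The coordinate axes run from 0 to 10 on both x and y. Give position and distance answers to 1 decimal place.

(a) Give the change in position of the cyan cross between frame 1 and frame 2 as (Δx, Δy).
(-3.0, 0.9)

The cyan cross was at (4.9, 1.4) in frame 1 and (1.9, 2.3) in frame 2.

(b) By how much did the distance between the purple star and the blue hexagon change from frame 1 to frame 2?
-2.8

Distance in frame 1: 8.0. Distance in frame 2: 5.2.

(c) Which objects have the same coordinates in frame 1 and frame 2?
the purple star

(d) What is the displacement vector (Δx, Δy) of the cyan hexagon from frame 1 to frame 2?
(-3.0, 2.2)

The cyan hexagon was at (6.0, 0.8) in frame 1 and (3.0, 3.0) in frame 2.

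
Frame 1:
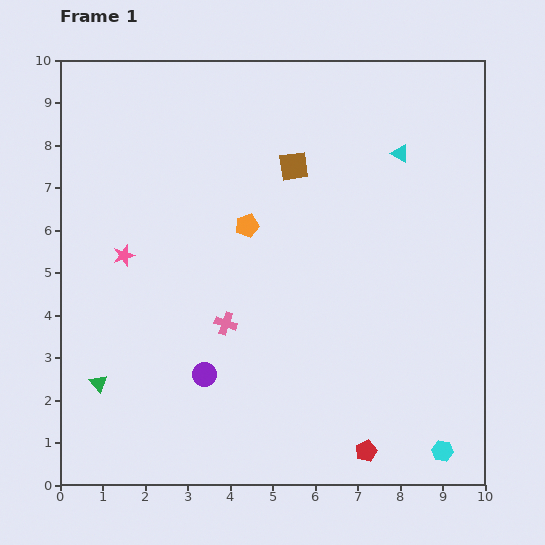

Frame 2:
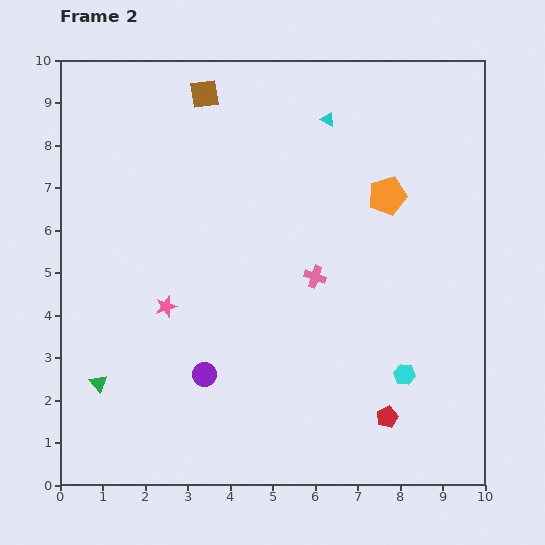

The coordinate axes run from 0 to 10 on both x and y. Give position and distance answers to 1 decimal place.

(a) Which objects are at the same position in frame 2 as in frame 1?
the purple circle, the green triangle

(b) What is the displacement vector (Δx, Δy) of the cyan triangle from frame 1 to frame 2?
(-1.7, 0.8)

The cyan triangle was at (8.0, 7.8) in frame 1 and (6.3, 8.6) in frame 2.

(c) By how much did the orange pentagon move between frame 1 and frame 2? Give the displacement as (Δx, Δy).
(3.3, 0.7)

The orange pentagon was at (4.4, 6.1) in frame 1 and (7.7, 6.8) in frame 2.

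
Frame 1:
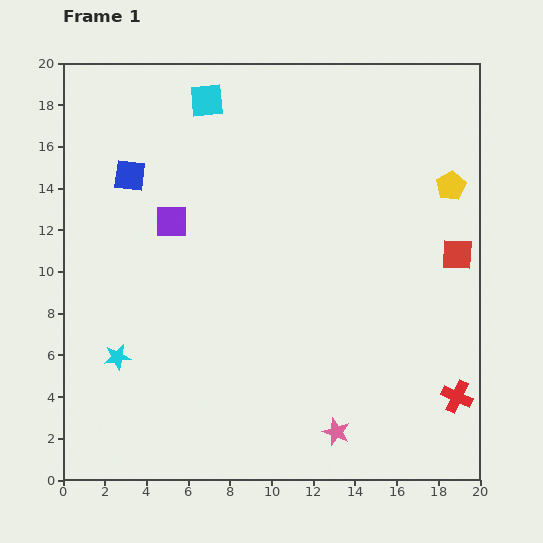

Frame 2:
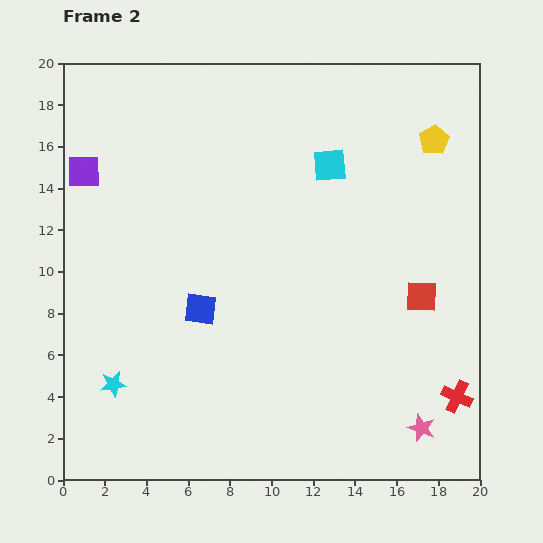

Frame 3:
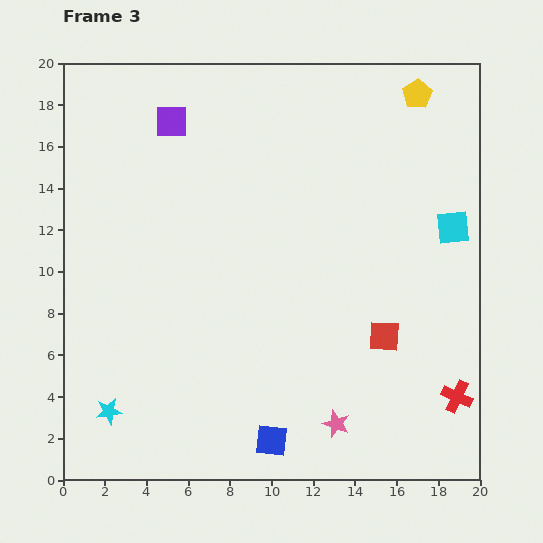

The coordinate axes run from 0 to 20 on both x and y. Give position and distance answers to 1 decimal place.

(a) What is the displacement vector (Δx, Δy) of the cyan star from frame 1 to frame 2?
(-0.2, -1.3)

The cyan star was at (2.6, 5.9) in frame 1 and (2.4, 4.6) in frame 2.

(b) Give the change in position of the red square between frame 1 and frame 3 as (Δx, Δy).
(-3.5, -3.9)

The red square was at (18.9, 10.8) in frame 1 and (15.4, 6.9) in frame 3.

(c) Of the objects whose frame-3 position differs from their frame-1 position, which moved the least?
the pink star

(moved 0.4)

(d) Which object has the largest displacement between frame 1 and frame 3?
the blue square

(moved 14.4; next 13.3)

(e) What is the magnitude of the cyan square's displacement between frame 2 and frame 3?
6.6

The cyan square moved from (12.8, 15.1) to (18.7, 12.1), a distance of √(5.9² + 3.0²) ≈ 6.6.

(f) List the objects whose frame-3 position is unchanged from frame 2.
the red cross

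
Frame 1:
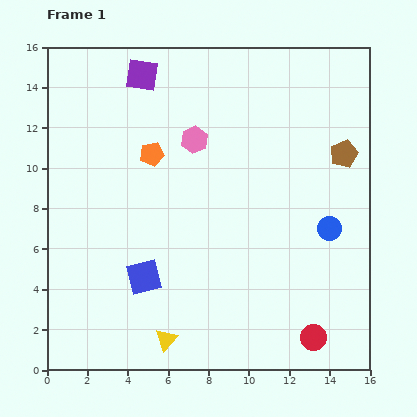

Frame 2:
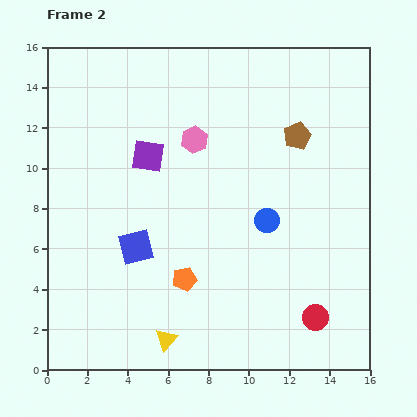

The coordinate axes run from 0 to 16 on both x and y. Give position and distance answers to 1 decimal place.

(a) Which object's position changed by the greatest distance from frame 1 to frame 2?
the orange pentagon

(moved 6.4; next 4.0)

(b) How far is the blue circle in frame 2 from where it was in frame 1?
3.1

The blue circle moved from (14.0, 7.0) to (10.9, 7.4), a distance of √(3.1² + 0.4²) ≈ 3.1.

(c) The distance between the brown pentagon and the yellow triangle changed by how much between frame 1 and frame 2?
-0.7

Distance in frame 1: 12.7. Distance in frame 2: 12.0.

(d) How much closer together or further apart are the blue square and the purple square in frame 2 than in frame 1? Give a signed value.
-5.5

Distance in frame 1: 10.0. Distance in frame 2: 4.5.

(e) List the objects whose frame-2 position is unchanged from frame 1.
the yellow triangle, the pink hexagon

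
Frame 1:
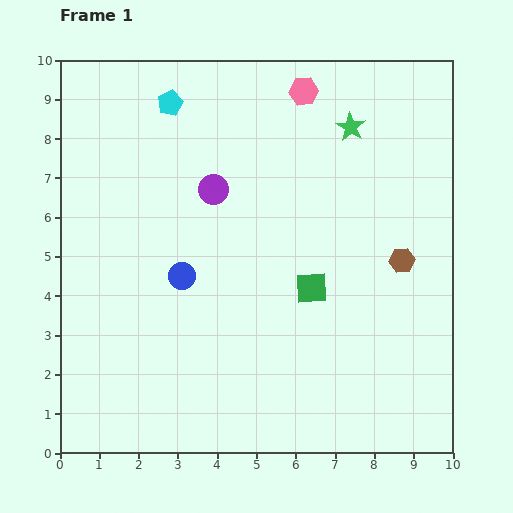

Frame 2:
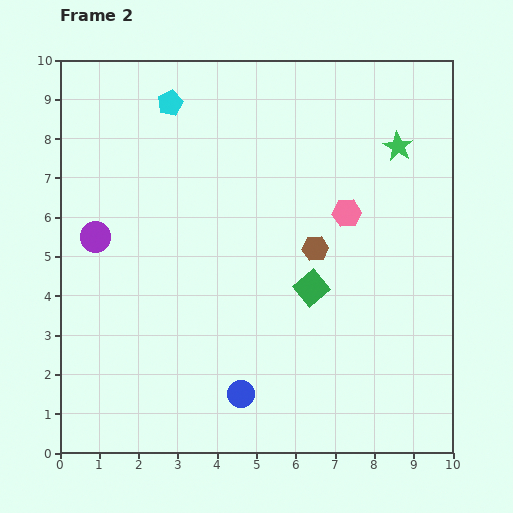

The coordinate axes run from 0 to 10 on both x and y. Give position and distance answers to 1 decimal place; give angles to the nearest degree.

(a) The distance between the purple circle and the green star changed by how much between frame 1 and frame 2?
+4.2

Distance in frame 1: 3.8. Distance in frame 2: 8.0.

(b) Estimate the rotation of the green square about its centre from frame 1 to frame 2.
37° counter-clockwise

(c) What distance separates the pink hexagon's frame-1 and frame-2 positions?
3.3

The pink hexagon moved from (6.2, 9.2) to (7.3, 6.1), a distance of √(1.1² + 3.1²) ≈ 3.3.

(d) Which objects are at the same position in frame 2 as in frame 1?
the green square, the cyan pentagon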